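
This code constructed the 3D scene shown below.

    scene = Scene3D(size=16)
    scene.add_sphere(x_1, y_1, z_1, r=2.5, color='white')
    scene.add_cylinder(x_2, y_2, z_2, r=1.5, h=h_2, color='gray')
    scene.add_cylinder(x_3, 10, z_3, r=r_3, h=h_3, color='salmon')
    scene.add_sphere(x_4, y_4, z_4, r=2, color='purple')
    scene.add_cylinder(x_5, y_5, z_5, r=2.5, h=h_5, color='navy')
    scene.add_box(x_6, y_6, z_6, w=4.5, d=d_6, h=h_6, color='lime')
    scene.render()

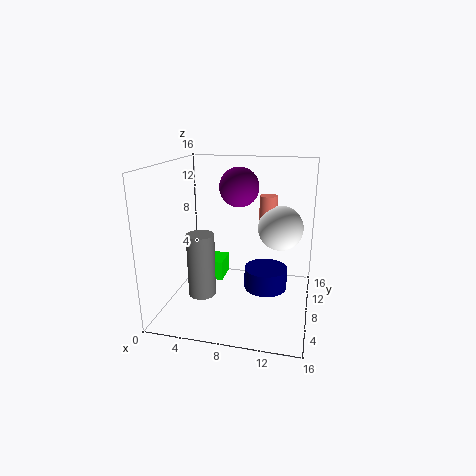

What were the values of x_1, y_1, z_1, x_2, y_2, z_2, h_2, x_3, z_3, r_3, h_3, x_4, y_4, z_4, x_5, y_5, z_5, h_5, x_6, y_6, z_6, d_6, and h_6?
x_1 = 12.5; y_1 = 9.5; z_1 = 9; x_2 = 4.5; y_2 = 5.5; z_2 = 2; h_2 = 7; x_3 = 11; z_3 = 9.5; r_3 = 1; h_3 = 3; x_4 = 8.5; y_4 = 6.5; z_4 = 14; x_5 = 11; y_5 = 9.5; z_5 = 1.5; h_5 = 2.5; x_6 = 0.5; y_6 = 11.5; z_6 = 0.5; d_6 = 3.5; h_6 = 2.5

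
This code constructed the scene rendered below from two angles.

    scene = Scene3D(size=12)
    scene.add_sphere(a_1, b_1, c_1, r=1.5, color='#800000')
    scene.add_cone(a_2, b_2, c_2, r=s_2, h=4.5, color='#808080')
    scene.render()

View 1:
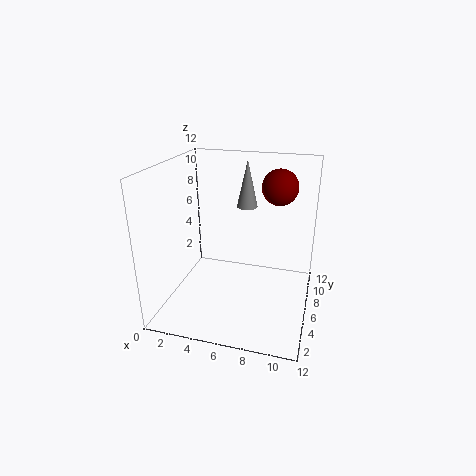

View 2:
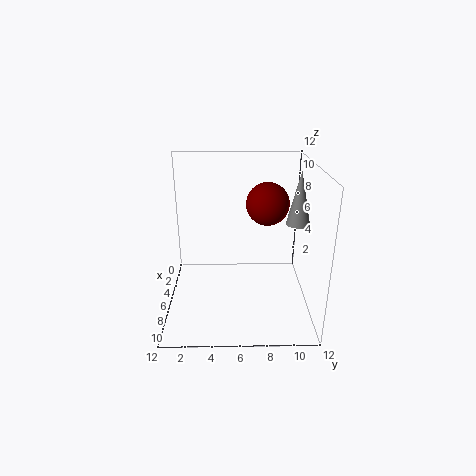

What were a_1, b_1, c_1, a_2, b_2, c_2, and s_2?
a_1 = 9; b_1 = 8; c_1 = 10; a_2 = 5.5; b_2 = 11; c_2 = 7; s_2 = 1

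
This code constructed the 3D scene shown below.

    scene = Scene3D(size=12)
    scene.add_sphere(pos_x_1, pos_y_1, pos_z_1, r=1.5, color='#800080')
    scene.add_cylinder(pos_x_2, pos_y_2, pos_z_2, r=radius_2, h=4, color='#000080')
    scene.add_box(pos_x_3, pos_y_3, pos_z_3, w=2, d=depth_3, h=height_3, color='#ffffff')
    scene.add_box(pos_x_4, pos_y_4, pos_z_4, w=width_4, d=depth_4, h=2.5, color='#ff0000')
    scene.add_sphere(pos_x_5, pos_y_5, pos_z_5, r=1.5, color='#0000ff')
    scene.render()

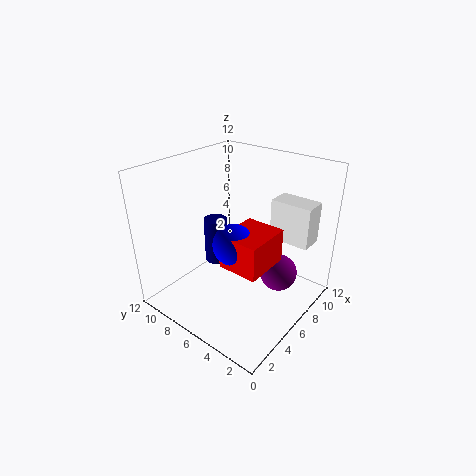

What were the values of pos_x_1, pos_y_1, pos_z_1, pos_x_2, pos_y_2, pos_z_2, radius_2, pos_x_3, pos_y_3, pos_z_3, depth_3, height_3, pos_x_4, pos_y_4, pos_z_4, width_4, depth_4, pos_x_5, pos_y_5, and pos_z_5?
pos_x_1 = 7, pos_y_1 = 2.5, pos_z_1 = 3.5, pos_x_2 = 6, pos_y_2 = 8.5, pos_z_2 = 3, radius_2 = 1, pos_x_3 = 8.5, pos_y_3 = 1, pos_z_3 = 5.5, depth_3 = 3.5, height_3 = 3.5, pos_x_4 = 2, pos_y_4 = 1.5, pos_z_4 = 6, width_4 = 3.5, depth_4 = 3, pos_x_5 = 3, pos_y_5 = 4, pos_z_5 = 7.5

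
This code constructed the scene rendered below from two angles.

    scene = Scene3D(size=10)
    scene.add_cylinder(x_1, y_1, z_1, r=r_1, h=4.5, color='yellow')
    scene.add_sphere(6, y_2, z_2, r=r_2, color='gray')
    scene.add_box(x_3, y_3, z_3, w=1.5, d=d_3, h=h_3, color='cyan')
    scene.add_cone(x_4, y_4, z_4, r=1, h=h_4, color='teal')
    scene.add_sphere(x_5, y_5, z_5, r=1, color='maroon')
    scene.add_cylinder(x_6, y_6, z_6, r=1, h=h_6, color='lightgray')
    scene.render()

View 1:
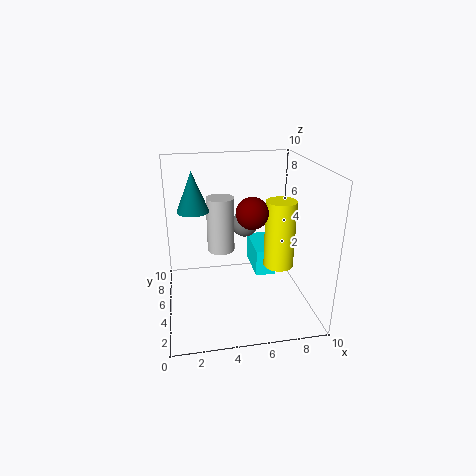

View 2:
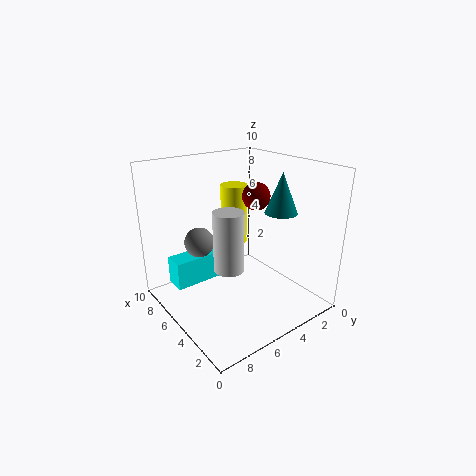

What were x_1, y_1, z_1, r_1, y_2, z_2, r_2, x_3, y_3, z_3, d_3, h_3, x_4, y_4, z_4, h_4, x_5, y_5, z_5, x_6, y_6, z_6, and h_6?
x_1 = 7.5; y_1 = 3.5; z_1 = 3.5; r_1 = 1; y_2 = 7.5; z_2 = 5; r_2 = 1; x_3 = 6.5; y_3 = 5.5; z_3 = 1.5; d_3 = 3.5; h_3 = 2; x_4 = 2; y_4 = 4; z_4 = 7.5; h_4 = 2.5; x_5 = 5.5; y_5 = 3; z_5 = 7.5; x_6 = 4; y_6 = 6.5; z_6 = 3.5; h_6 = 4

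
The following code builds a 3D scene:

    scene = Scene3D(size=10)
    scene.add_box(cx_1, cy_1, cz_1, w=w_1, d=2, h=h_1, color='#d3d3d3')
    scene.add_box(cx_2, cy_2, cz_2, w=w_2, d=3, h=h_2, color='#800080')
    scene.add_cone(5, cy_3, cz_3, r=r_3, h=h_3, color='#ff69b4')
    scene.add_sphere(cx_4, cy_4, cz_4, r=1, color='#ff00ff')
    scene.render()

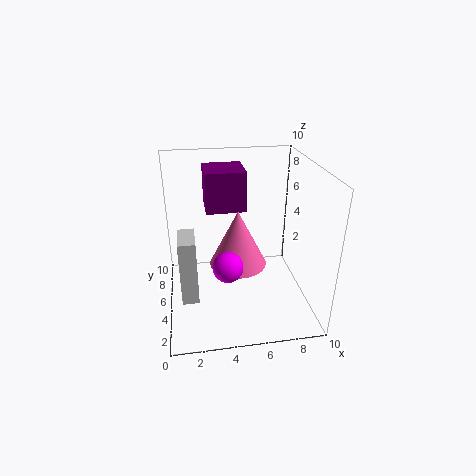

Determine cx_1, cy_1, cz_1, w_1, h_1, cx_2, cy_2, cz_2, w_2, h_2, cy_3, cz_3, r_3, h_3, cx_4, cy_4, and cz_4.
cx_1 = 1
cy_1 = 1
cz_1 = 3
w_1 = 1
h_1 = 4
cx_2 = 3
cy_2 = 7
cz_2 = 6
w_2 = 3
h_2 = 3
cy_3 = 5
cz_3 = 3
r_3 = 2
h_3 = 4
cx_4 = 4
cy_4 = 3
cz_4 = 4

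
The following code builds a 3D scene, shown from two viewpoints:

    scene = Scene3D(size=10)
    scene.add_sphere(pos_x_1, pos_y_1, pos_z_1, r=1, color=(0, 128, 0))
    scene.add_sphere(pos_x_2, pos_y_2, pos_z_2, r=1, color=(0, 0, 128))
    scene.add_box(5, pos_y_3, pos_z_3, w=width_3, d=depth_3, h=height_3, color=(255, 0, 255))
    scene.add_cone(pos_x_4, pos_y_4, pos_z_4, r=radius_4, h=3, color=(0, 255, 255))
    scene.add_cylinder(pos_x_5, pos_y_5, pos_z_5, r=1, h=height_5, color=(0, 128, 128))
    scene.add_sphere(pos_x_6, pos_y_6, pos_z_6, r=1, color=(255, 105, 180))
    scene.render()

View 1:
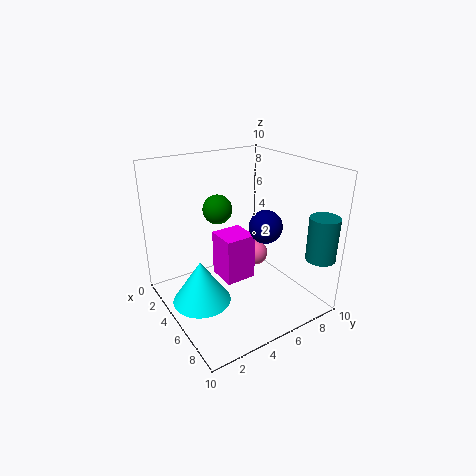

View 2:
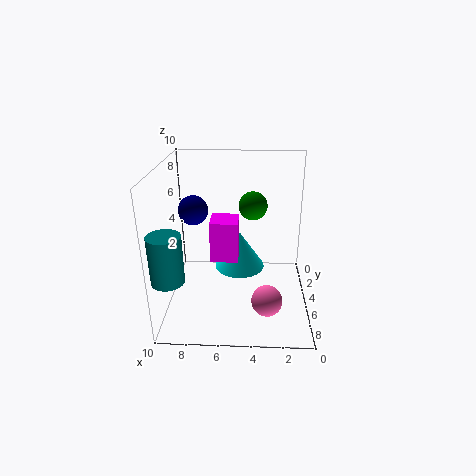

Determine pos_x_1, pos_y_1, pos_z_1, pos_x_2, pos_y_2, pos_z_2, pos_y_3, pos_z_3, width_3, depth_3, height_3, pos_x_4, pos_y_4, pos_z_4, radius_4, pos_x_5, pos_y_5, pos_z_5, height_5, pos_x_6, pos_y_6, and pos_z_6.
pos_x_1 = 4, pos_y_1 = 4, pos_z_1 = 7, pos_x_2 = 8, pos_y_2 = 5, pos_z_2 = 7, pos_y_3 = 3, pos_z_3 = 3, width_3 = 2, depth_3 = 2, height_3 = 3, pos_x_4 = 5, pos_y_4 = 2, pos_z_4 = 1, radius_4 = 2, pos_x_5 = 9, pos_y_5 = 9, pos_z_5 = 4, height_5 = 3, pos_x_6 = 3, pos_y_6 = 8, pos_z_6 = 2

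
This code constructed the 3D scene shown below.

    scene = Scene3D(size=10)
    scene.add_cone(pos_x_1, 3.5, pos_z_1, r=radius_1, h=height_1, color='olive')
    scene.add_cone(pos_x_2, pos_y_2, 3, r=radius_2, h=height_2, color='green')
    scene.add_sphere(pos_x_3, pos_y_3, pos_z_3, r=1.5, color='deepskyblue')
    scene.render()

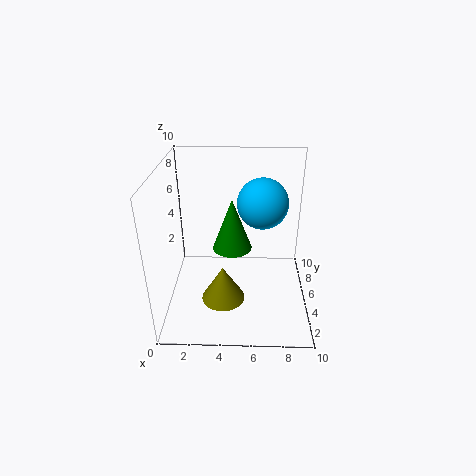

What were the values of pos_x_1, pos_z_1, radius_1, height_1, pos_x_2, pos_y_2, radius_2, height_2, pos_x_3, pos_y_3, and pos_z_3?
pos_x_1 = 4; pos_z_1 = 1; radius_1 = 1.5; height_1 = 2.5; pos_x_2 = 4.5; pos_y_2 = 7; radius_2 = 1.5; height_2 = 4; pos_x_3 = 6.5; pos_y_3 = 3; pos_z_3 = 8.5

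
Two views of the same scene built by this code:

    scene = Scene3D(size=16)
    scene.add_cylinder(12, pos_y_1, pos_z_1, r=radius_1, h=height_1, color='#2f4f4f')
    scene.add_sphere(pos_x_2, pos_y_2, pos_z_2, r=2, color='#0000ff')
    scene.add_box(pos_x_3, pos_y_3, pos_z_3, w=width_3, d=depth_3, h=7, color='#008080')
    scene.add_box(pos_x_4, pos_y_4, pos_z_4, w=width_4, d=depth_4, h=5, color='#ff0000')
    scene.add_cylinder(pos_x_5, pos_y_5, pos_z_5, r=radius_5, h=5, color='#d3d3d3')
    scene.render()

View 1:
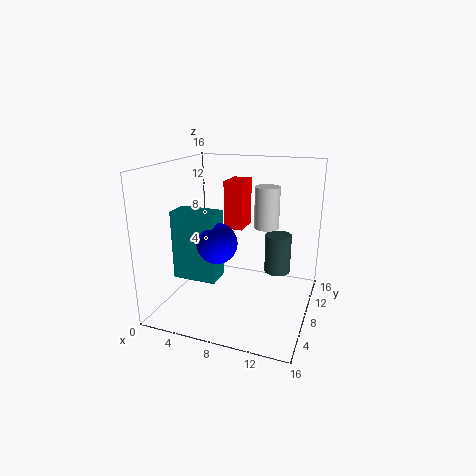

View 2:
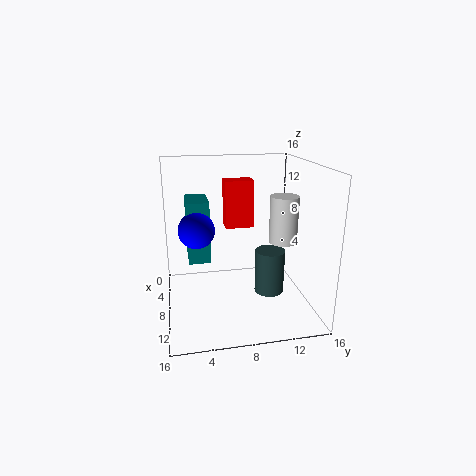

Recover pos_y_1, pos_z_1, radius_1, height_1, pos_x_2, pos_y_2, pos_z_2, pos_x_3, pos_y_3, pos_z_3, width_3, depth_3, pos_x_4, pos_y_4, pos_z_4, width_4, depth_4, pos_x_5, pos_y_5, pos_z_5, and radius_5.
pos_y_1 = 10.5; pos_z_1 = 3.5; radius_1 = 1.5; height_1 = 4.5; pos_x_2 = 7.5; pos_y_2 = 3.5; pos_z_2 = 9; pos_x_3 = 3; pos_y_3 = 2.5; pos_z_3 = 5; width_3 = 4.5; depth_3 = 2.5; pos_x_4 = 7; pos_y_4 = 6.5; pos_z_4 = 9.5; width_4 = 2; depth_4 = 3; pos_x_5 = 10; pos_y_5 = 12.5; pos_z_5 = 8; radius_5 = 1.5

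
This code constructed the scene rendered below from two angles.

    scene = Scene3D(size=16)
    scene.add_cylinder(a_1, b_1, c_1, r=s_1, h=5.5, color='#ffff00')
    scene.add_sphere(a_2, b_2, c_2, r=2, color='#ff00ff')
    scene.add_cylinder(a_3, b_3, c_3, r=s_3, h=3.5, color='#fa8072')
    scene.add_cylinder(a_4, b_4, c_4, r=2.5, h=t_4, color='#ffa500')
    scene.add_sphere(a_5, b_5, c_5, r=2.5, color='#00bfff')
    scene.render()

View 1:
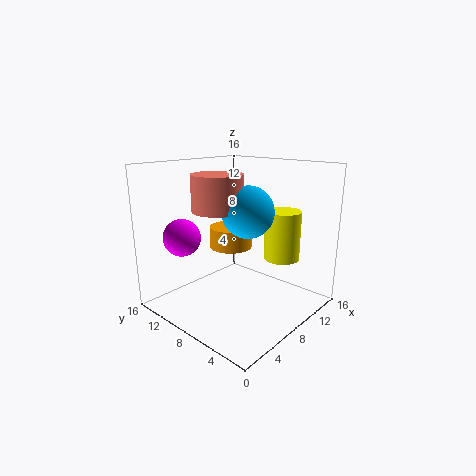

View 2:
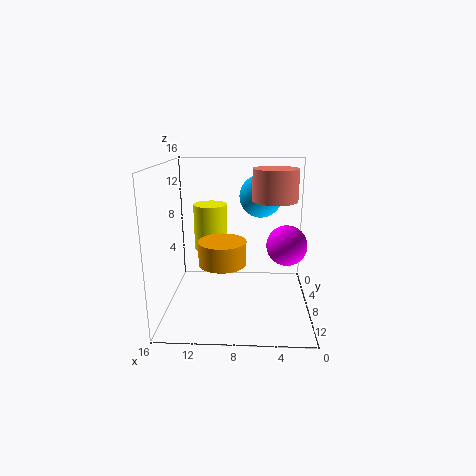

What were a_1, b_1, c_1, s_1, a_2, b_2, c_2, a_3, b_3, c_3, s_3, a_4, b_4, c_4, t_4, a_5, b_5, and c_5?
a_1 = 11.5; b_1 = 4.5; c_1 = 5.5; s_1 = 2; a_2 = 3; b_2 = 11.5; c_2 = 8.5; a_3 = 4; b_3 = 7; c_3 = 12; s_3 = 2.5; a_4 = 9.5; b_4 = 10.5; c_4 = 6; t_4 = 2.5; a_5 = 5.5; b_5 = 4.5; c_5 = 12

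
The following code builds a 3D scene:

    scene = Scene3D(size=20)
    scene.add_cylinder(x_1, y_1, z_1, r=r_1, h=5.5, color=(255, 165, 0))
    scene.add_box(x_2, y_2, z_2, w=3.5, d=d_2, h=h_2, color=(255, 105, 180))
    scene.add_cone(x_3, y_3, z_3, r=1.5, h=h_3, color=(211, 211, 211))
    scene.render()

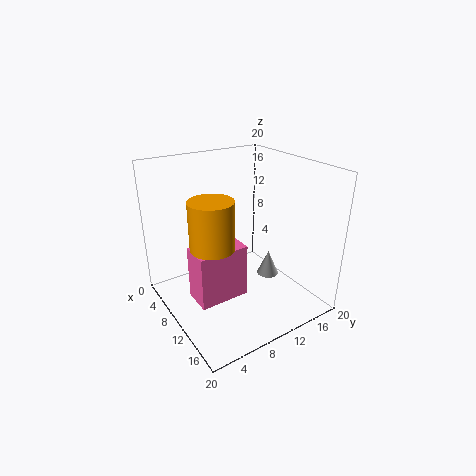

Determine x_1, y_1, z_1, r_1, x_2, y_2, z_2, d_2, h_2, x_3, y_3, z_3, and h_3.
x_1 = 15.5, y_1 = 3, z_1 = 13, r_1 = 2.5, x_2 = 13, y_2 = 1, z_2 = 6, d_2 = 6, h_2 = 6.5, x_3 = 12.5, y_3 = 13.5, z_3 = 4.5, h_3 = 3.5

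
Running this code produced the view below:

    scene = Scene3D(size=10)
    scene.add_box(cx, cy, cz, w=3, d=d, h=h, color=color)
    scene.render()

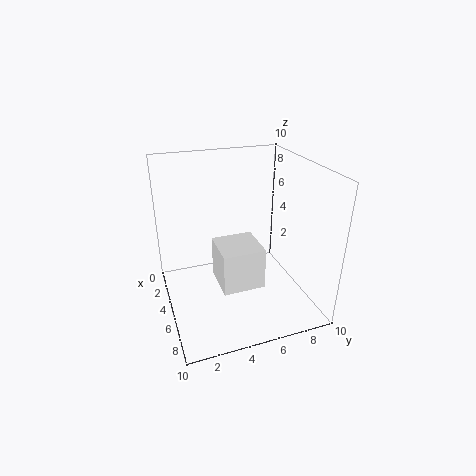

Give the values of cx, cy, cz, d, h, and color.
cx = 3.5
cy = 3.5
cz = 1.5
d = 3
h = 3
color = 'white'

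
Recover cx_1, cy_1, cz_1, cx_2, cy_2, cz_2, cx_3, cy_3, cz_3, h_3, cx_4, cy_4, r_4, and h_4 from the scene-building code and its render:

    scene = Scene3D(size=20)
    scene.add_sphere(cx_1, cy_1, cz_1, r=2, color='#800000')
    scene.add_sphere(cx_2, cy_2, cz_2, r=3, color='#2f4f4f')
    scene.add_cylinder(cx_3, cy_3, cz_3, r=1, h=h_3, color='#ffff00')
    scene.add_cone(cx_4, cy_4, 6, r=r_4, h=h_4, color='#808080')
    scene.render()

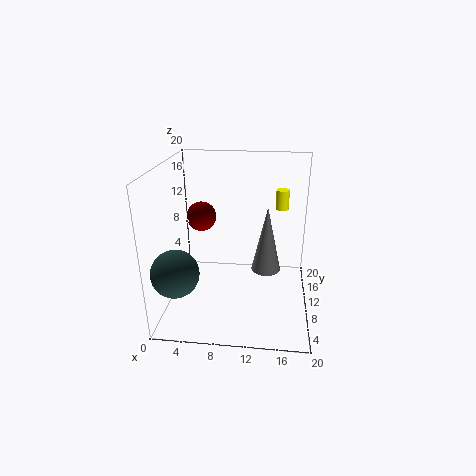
cx_1 = 5; cy_1 = 10; cz_1 = 13; cx_2 = 3; cy_2 = 3; cz_2 = 8; cx_3 = 16; cy_3 = 17; cz_3 = 12; h_3 = 3; cx_4 = 14; cy_4 = 9; r_4 = 2; h_4 = 9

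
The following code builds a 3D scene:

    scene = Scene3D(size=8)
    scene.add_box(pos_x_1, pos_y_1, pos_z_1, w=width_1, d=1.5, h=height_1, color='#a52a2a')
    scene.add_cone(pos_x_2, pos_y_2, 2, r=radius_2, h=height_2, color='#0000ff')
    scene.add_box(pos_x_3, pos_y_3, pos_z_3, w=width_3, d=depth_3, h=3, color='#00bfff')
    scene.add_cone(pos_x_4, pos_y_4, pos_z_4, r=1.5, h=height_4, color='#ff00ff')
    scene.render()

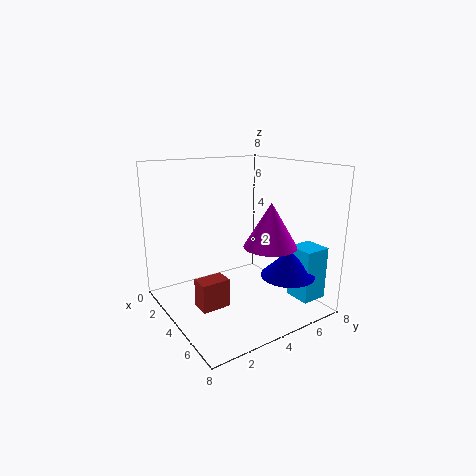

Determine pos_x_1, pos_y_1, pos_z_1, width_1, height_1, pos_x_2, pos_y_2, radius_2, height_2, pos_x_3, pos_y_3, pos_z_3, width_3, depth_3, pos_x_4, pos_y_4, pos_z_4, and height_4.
pos_x_1 = 4.5, pos_y_1 = 1, pos_z_1 = 1, width_1 = 1, height_1 = 1.5, pos_x_2 = 6, pos_y_2 = 6, radius_2 = 1.5, height_2 = 1.5, pos_x_3 = 5.5, pos_y_3 = 6.5, pos_z_3 = 0.5, width_3 = 1.5, depth_3 = 1.5, pos_x_4 = 5, pos_y_4 = 5.5, pos_z_4 = 3.5, height_4 = 2.5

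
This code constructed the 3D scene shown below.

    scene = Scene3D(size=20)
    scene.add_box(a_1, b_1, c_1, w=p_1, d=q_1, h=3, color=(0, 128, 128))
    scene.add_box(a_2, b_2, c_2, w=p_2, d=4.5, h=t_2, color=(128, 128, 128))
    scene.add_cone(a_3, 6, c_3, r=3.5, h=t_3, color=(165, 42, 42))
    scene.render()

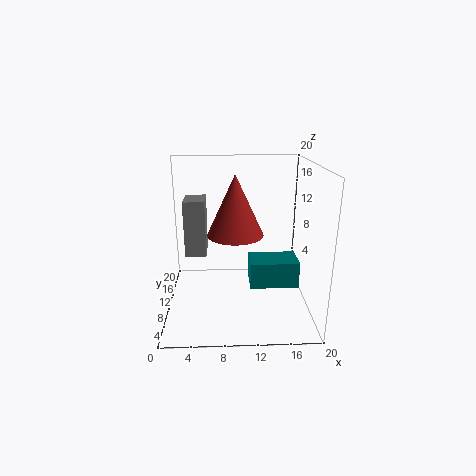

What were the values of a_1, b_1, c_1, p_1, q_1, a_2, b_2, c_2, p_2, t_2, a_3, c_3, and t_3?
a_1 = 11; b_1 = 0.5; c_1 = 7.5; p_1 = 5.5; q_1 = 3.5; a_2 = 2.5; b_2 = 10.5; c_2 = 7; p_2 = 3; t_2 = 8; a_3 = 9.5; c_3 = 12; t_3 = 7.5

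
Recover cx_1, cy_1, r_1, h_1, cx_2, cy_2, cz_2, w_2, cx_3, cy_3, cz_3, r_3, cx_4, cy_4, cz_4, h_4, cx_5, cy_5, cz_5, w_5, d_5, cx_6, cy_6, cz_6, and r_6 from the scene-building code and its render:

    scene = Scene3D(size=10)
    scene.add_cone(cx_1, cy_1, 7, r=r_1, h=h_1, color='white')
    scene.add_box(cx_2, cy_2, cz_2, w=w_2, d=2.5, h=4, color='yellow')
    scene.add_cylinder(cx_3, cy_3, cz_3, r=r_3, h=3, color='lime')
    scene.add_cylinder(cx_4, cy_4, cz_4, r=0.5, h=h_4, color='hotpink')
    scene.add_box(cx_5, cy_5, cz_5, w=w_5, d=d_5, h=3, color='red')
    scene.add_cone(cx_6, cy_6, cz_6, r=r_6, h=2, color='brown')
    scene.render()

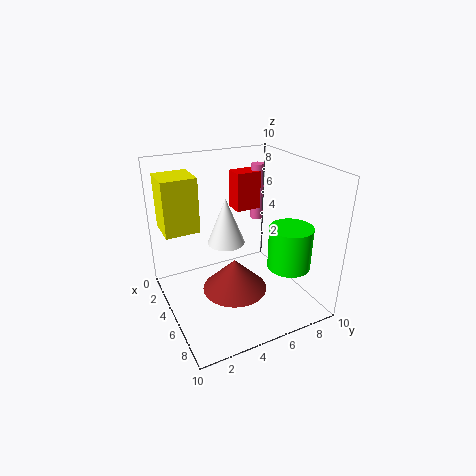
cx_1 = 8.5, cy_1 = 2.5, r_1 = 1, h_1 = 2.5, cx_2 = 0.5, cy_2 = 0.5, cz_2 = 5, w_2 = 2.5, cx_3 = 7, cy_3 = 8, cz_3 = 3, r_3 = 1.5, cx_4 = 1.5, cy_4 = 8.5, cz_4 = 4.5, h_4 = 4.5, cx_5 = 0.5, cy_5 = 6.5, cz_5 = 5.5, w_5 = 1.5, d_5 = 2, cx_6 = 7.5, cy_6 = 3.5, cz_6 = 3, r_6 = 2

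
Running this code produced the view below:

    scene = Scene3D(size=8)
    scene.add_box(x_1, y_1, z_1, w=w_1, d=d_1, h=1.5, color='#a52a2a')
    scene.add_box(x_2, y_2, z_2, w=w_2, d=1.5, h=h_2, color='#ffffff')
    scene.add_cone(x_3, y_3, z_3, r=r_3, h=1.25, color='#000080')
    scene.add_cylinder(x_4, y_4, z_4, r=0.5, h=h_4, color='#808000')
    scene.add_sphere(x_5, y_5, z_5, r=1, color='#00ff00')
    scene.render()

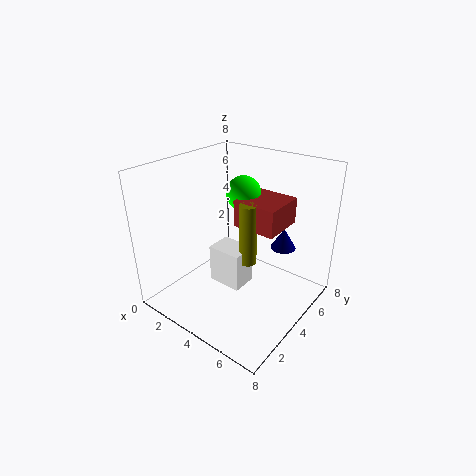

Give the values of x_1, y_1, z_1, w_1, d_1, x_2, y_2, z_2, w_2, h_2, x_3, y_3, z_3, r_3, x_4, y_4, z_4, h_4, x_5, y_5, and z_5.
x_1 = 3.5; y_1 = 4.25; z_1 = 4.5; w_1 = 2.5; d_1 = 2.5; x_2 = 2.5; y_2 = 3.25; z_2 = 1; w_2 = 2; h_2 = 2.25; x_3 = 5.5; y_3 = 6.5; z_3 = 2.75; r_3 = 0.75; x_4 = 4.5; y_4 = 4.25; z_4 = 2.5; h_4 = 3.5; x_5 = 3.25; y_5 = 5.5; z_5 = 6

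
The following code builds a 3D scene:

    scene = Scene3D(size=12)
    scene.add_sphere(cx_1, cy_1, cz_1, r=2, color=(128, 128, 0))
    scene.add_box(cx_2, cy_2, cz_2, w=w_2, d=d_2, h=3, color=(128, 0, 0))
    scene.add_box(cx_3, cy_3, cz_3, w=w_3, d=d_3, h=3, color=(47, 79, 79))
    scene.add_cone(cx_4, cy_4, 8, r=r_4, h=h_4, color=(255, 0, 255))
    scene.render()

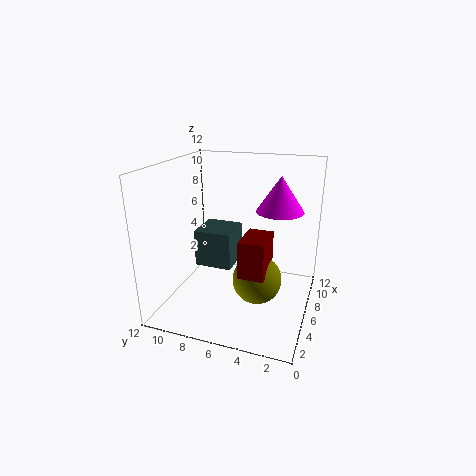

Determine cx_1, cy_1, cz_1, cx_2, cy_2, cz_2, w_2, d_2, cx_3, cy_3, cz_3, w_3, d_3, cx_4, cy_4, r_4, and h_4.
cx_1 = 5; cy_1 = 4; cz_1 = 3; cx_2 = 3; cy_2 = 3; cz_2 = 4; w_2 = 3; d_2 = 2; cx_3 = 4; cy_3 = 6; cz_3 = 4; w_3 = 3; d_3 = 3; cx_4 = 8; cy_4 = 3; r_4 = 2; h_4 = 3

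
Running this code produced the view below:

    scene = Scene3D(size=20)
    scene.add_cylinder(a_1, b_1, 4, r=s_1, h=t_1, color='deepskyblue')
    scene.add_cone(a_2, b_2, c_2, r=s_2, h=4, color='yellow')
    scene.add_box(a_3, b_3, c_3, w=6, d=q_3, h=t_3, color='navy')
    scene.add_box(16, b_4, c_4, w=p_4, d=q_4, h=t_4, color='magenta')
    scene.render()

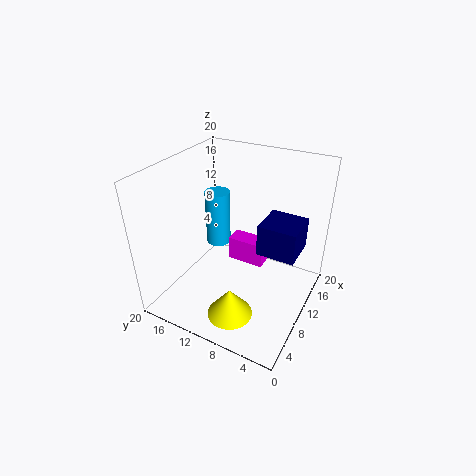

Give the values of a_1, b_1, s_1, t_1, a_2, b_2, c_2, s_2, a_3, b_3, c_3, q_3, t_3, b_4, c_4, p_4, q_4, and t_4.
a_1 = 16, b_1 = 17, s_1 = 2, t_1 = 9, a_2 = 4, b_2 = 8, c_2 = 2, s_2 = 3, a_3 = 14, b_3 = 3, c_3 = 5, q_3 = 6, t_3 = 5, b_4 = 9, c_4 = 1, p_4 = 3, q_4 = 6, t_4 = 4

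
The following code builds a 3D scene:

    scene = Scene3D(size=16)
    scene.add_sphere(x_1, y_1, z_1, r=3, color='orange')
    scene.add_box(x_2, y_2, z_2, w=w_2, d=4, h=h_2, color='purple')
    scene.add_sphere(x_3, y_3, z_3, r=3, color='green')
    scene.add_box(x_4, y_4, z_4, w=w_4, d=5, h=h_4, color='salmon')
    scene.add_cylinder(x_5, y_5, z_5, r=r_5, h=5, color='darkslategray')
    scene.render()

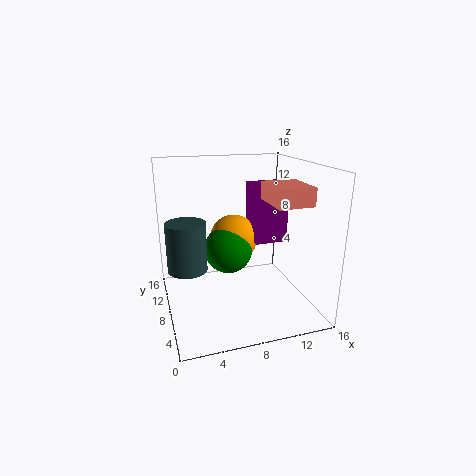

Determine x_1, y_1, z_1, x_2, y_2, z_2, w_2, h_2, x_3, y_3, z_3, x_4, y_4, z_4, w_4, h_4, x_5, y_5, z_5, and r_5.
x_1 = 9, y_1 = 13, z_1 = 6, x_2 = 11, y_2 = 10, z_2 = 6, w_2 = 4, h_2 = 7, x_3 = 8, y_3 = 12, z_3 = 5, x_4 = 11, y_4 = 4, z_4 = 12, w_4 = 4, h_4 = 2, x_5 = 2, y_5 = 6, z_5 = 6, r_5 = 2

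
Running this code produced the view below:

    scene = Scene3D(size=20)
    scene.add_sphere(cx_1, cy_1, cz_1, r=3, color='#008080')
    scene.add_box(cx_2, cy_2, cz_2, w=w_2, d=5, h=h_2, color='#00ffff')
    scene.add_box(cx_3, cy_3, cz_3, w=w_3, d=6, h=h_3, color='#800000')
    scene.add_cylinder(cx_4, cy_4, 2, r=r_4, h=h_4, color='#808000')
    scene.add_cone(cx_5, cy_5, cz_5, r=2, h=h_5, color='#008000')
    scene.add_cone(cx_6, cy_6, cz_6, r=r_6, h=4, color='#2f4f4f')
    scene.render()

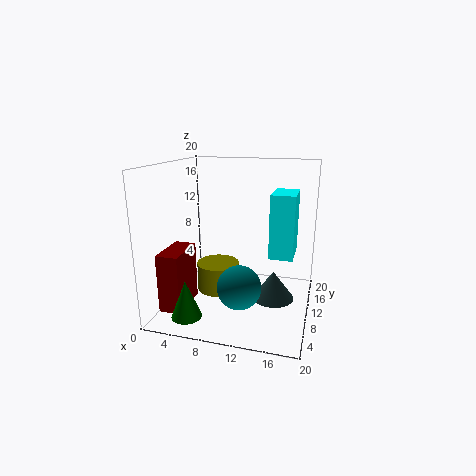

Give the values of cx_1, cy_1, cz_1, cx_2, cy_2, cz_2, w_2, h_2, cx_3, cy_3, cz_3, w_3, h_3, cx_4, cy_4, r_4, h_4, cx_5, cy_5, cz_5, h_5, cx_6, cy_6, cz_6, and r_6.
cx_1 = 11, cy_1 = 7, cz_1 = 4, cx_2 = 15, cy_2 = 6, cz_2 = 9, w_2 = 3, h_2 = 8, cx_3 = 1, cy_3 = 3, cz_3 = 1, w_3 = 3, h_3 = 8, cx_4 = 7, cy_4 = 10, r_4 = 3, h_4 = 4, cx_5 = 5, cy_5 = 3, cz_5 = 1, h_5 = 5, cx_6 = 15, cy_6 = 11, cz_6 = 1, r_6 = 3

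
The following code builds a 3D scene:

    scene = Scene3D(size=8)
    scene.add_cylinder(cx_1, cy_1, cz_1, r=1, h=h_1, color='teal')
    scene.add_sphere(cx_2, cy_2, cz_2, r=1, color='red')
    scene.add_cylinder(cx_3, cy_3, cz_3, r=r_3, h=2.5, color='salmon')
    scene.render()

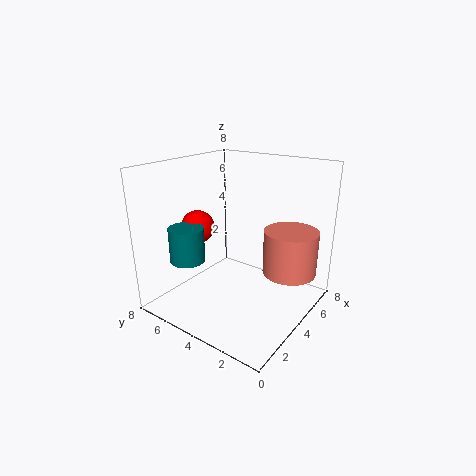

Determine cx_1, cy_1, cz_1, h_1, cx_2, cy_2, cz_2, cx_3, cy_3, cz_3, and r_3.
cx_1 = 2.5, cy_1 = 6.5, cz_1 = 2.5, h_1 = 2, cx_2 = 4, cy_2 = 7, cz_2 = 4, cx_3 = 5.5, cy_3 = 1.5, cz_3 = 2, r_3 = 1.5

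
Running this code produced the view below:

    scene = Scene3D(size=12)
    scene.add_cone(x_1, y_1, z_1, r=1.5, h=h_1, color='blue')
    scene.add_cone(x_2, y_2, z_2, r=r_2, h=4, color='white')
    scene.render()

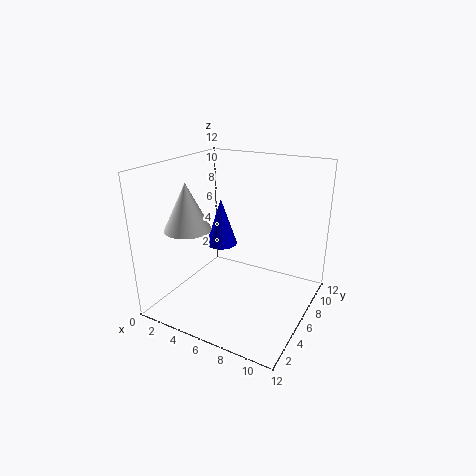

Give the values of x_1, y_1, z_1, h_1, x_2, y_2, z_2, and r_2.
x_1 = 2.5, y_1 = 9, z_1 = 3.5, h_1 = 4.5, x_2 = 2, y_2 = 4.5, z_2 = 6.5, r_2 = 2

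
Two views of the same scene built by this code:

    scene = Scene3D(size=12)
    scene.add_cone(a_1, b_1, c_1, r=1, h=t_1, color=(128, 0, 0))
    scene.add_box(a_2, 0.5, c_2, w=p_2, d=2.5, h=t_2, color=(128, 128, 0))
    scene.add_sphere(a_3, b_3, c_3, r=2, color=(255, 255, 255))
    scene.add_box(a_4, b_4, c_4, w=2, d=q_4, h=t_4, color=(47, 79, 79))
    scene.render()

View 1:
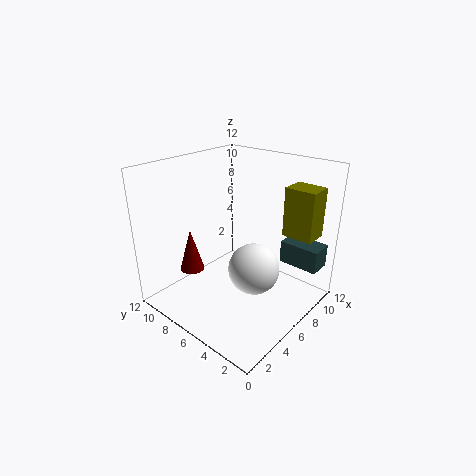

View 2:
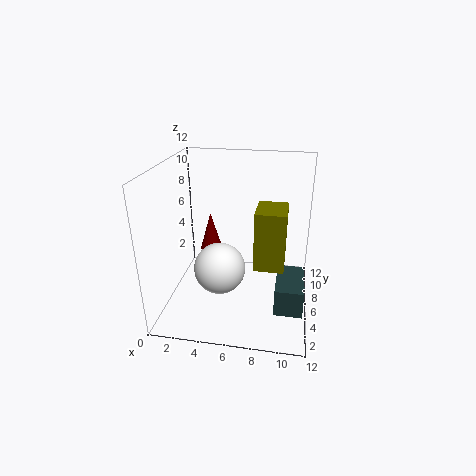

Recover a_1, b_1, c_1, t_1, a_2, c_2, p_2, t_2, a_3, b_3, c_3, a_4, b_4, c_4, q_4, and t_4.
a_1 = 3; b_1 = 8.5; c_1 = 3.5; t_1 = 3.5; a_2 = 8; c_2 = 6.5; p_2 = 2; t_2 = 4; a_3 = 5; b_3 = 3.5; c_3 = 4.5; a_4 = 9.5; b_4 = 0.5; c_4 = 3; q_4 = 3.5; t_4 = 2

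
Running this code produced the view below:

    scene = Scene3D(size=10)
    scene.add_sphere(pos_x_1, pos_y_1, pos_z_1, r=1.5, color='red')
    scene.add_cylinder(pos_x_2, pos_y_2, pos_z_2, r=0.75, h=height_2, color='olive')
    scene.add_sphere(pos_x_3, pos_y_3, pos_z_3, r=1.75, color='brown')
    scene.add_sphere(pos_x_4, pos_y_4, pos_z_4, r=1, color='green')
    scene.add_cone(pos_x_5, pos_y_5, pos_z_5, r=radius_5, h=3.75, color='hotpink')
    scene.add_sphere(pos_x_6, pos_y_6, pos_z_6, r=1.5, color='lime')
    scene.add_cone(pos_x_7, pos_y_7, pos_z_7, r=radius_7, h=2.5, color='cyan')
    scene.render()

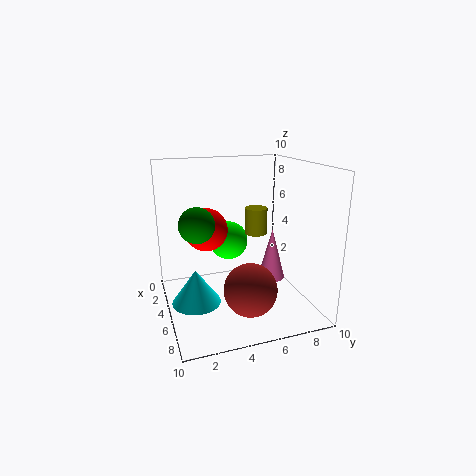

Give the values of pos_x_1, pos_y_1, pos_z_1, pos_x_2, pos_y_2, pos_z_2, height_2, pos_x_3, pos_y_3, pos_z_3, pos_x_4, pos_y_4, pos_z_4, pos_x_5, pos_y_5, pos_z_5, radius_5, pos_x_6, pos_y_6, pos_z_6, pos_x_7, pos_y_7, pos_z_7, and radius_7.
pos_x_1 = 4
pos_y_1 = 3
pos_z_1 = 5.5
pos_x_2 = 5.75
pos_y_2 = 6
pos_z_2 = 5.5
height_2 = 1.75
pos_x_3 = 7.5
pos_y_3 = 5
pos_z_3 = 2.25
pos_x_4 = 8.25
pos_y_4 = 1.5
pos_z_4 = 7.25
pos_x_5 = 4.75
pos_y_5 = 7.75
pos_z_5 = 1.5
radius_5 = 1
pos_x_6 = 2
pos_y_6 = 5.25
pos_z_6 = 3.75
pos_x_7 = 4.5
pos_y_7 = 2
pos_z_7 = 0.25
radius_7 = 1.75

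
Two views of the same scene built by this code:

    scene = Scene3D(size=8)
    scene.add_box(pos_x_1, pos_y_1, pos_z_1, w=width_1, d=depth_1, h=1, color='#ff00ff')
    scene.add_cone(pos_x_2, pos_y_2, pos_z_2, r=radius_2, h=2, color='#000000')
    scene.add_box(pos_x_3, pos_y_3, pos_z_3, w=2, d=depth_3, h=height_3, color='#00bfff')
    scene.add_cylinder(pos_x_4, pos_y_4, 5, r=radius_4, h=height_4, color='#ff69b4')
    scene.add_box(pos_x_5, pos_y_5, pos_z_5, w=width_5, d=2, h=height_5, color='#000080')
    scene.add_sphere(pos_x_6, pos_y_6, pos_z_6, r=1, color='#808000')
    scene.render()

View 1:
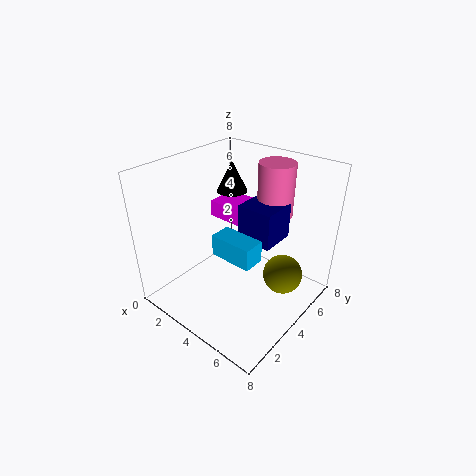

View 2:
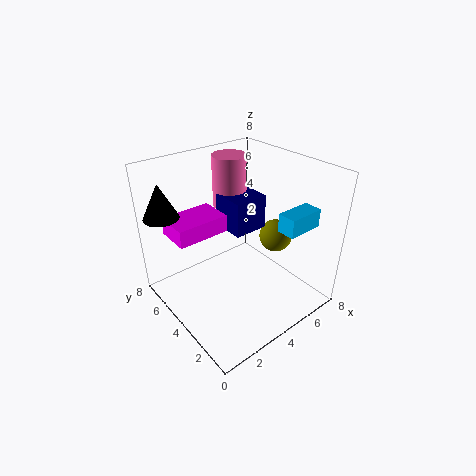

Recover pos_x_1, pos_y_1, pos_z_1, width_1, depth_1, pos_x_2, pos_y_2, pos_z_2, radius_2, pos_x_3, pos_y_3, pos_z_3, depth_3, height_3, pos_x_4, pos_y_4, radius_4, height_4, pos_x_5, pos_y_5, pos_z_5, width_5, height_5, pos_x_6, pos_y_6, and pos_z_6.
pos_x_1 = 1; pos_y_1 = 5; pos_z_1 = 4; width_1 = 3; depth_1 = 2; pos_x_2 = 1; pos_y_2 = 7; pos_z_2 = 5; radius_2 = 1; pos_x_3 = 5; pos_y_3 = 1; pos_z_3 = 5; depth_3 = 1; height_3 = 1; pos_x_4 = 5; pos_y_4 = 6; radius_4 = 1; height_4 = 3; pos_x_5 = 4; pos_y_5 = 4; pos_z_5 = 4; width_5 = 2; height_5 = 2; pos_x_6 = 7; pos_y_6 = 4; pos_z_6 = 3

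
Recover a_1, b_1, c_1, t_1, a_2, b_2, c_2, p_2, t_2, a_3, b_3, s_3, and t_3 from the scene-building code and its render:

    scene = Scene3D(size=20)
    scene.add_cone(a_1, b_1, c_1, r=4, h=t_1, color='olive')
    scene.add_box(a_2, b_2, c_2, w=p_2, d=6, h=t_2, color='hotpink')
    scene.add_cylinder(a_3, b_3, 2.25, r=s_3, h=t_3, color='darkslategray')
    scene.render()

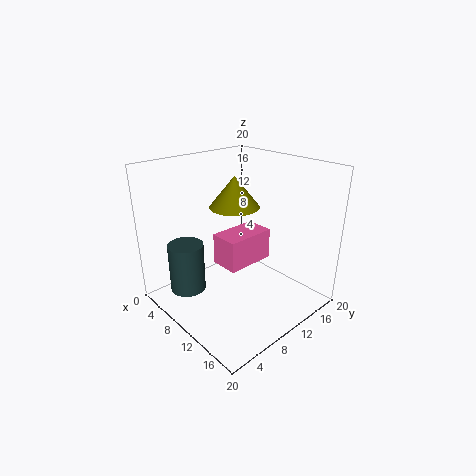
a_1 = 4; b_1 = 14.75; c_1 = 11.75; t_1 = 5; a_2 = 12.25; b_2 = 4; c_2 = 9.5; p_2 = 3.5; t_2 = 3.75; a_3 = 5.5; b_3 = 4.25; s_3 = 2.5; t_3 = 7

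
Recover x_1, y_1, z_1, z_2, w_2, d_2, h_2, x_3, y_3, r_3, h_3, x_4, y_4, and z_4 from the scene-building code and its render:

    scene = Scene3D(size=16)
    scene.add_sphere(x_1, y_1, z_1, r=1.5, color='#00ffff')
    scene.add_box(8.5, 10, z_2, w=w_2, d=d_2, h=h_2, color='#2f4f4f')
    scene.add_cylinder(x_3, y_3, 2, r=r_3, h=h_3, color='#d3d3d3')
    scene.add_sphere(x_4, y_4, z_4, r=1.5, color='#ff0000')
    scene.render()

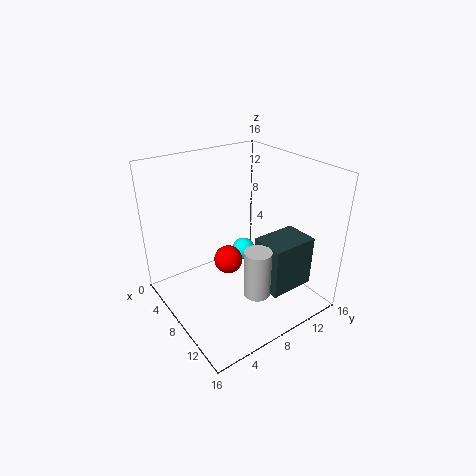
x_1 = 3; y_1 = 12.5; z_1 = 2.5; z_2 = 1.5; w_2 = 4; d_2 = 5.5; h_2 = 6; x_3 = 11; y_3 = 8.5; r_3 = 1.5; h_3 = 5.5; x_4 = 9; y_4 = 6; z_4 = 6.5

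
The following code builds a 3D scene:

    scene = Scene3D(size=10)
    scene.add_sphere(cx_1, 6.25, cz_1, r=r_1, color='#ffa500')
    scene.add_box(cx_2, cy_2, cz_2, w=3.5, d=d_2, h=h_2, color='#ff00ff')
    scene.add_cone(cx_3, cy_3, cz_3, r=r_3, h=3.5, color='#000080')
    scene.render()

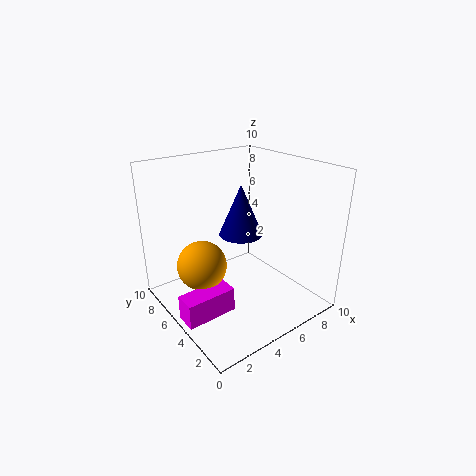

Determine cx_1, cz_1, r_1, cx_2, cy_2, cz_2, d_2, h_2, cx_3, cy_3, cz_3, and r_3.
cx_1 = 2.75
cz_1 = 3
r_1 = 1.75
cx_2 = 0.25
cy_2 = 3.75
cz_2 = 0.25
d_2 = 1.5
h_2 = 1.75
cx_3 = 5.25
cy_3 = 5
cz_3 = 5.25
r_3 = 1.5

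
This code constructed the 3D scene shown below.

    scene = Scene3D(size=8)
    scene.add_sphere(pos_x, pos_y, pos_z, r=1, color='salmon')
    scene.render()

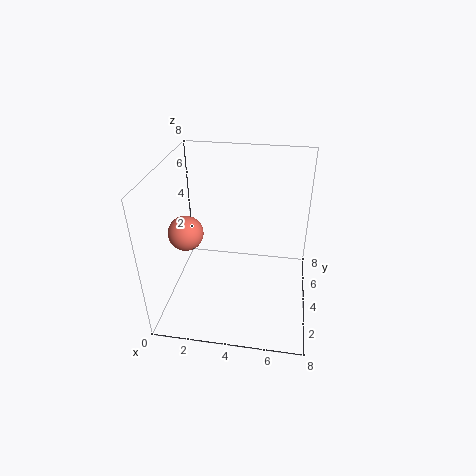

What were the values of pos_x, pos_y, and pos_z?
pos_x = 1
pos_y = 4
pos_z = 4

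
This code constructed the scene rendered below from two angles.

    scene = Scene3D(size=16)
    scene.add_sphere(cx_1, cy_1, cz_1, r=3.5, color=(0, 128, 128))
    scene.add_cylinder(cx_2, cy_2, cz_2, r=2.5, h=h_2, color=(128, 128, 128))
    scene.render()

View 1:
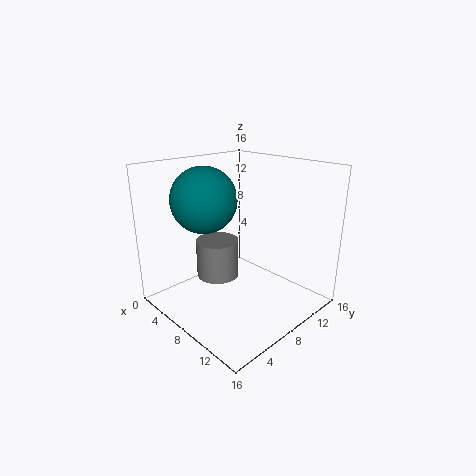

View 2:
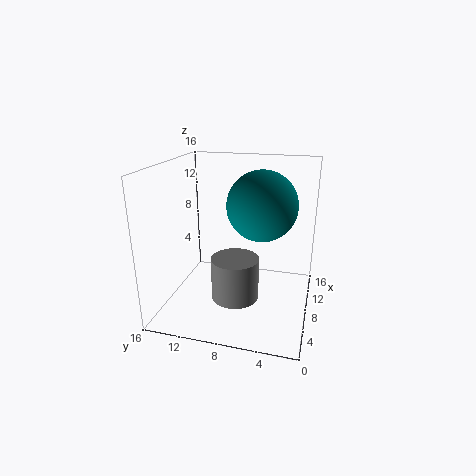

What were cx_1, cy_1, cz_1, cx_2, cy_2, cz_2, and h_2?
cx_1 = 6
cy_1 = 5
cz_1 = 12.5
cx_2 = 5
cy_2 = 7.5
cz_2 = 2.5
h_2 = 4.5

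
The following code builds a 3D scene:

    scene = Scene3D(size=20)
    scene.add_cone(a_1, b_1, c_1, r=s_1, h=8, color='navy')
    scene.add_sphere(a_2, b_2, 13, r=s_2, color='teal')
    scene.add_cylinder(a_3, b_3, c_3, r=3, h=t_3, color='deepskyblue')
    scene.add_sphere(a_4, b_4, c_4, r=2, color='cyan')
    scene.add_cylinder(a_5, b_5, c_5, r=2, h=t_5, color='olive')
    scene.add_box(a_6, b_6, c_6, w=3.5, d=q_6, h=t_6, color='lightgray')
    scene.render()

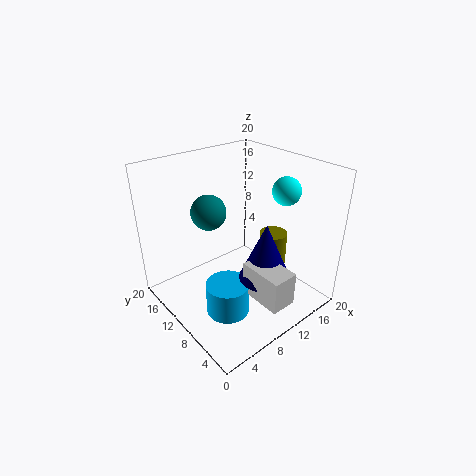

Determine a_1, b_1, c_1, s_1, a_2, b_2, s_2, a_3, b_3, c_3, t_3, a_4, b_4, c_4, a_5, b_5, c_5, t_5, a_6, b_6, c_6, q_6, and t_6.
a_1 = 11; b_1 = 5.5; c_1 = 5.5; s_1 = 3.5; a_2 = 8; b_2 = 14; s_2 = 2.5; a_3 = 6.5; b_3 = 8; c_3 = 0.5; t_3 = 4.5; a_4 = 16.5; b_4 = 7.5; c_4 = 16; a_5 = 15.5; b_5 = 8.5; c_5 = 4.5; t_5 = 5; a_6 = 8; b_6 = 0.5; c_6 = 4; q_6 = 6; t_6 = 4.5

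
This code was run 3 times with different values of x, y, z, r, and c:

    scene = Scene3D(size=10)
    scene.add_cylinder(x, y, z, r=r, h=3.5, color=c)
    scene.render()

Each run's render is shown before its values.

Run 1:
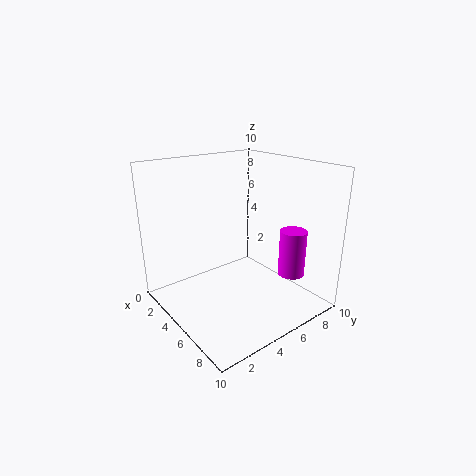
x = 6.5
y = 9
z = 1.5
r = 1
c = 'magenta'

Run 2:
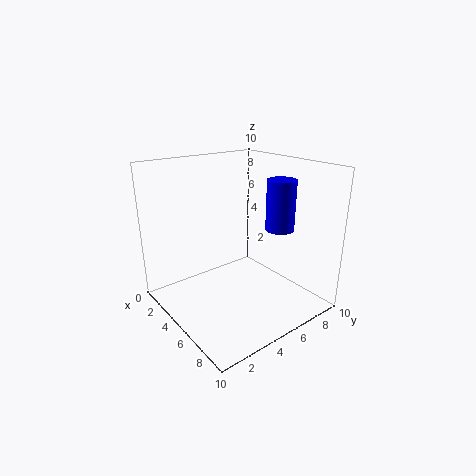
x = 6.5
y = 7.5
z = 5.5
r = 1
c = 'blue'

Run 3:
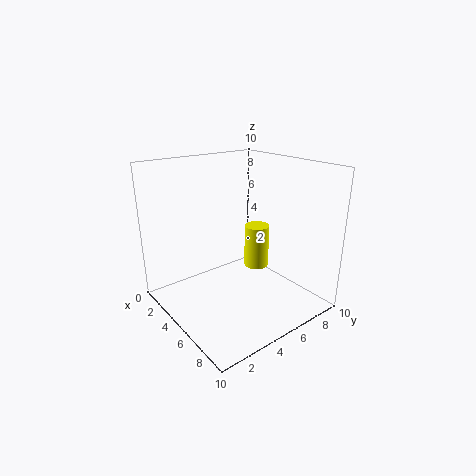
x = 3
y = 8.5
z = 1
r = 1
c = 'yellow'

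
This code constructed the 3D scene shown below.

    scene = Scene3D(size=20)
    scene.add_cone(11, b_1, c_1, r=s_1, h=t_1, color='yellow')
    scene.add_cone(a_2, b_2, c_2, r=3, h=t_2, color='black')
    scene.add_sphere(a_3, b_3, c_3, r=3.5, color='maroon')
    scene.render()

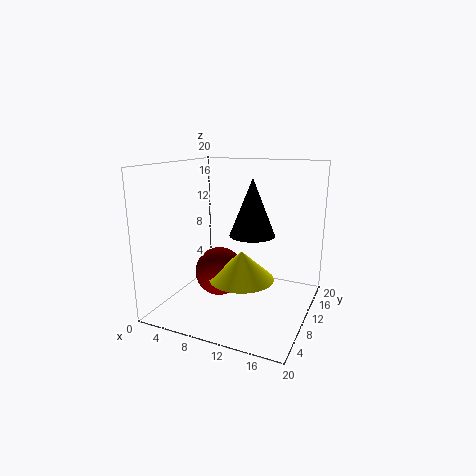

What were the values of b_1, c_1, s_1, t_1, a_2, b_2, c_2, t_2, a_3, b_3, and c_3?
b_1 = 9, c_1 = 4.5, s_1 = 4.5, t_1 = 4, a_2 = 12.5, b_2 = 9, c_2 = 11, t_2 = 7.5, a_3 = 7, b_3 = 10, c_3 = 4.5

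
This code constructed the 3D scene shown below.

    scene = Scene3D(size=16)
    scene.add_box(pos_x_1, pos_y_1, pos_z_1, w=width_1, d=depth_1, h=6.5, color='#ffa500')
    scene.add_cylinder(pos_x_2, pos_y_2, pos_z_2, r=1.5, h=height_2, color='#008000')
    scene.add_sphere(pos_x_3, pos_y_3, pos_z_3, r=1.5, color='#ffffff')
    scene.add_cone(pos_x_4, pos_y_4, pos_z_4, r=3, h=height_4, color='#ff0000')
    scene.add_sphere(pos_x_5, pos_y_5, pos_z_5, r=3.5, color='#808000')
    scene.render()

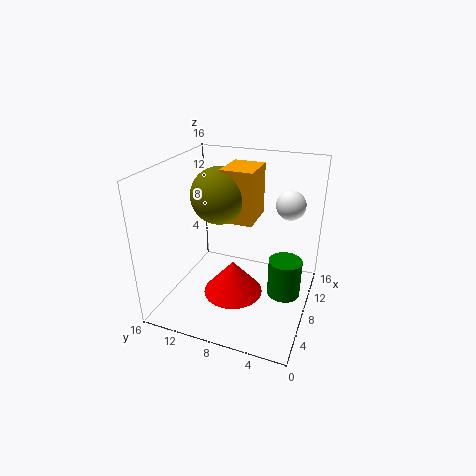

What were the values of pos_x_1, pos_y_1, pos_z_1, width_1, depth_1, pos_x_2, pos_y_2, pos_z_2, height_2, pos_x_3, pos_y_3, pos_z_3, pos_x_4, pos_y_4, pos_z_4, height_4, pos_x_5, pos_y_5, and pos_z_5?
pos_x_1 = 11
pos_y_1 = 7.5
pos_z_1 = 8
width_1 = 5
depth_1 = 4
pos_x_2 = 3
pos_y_2 = 1.5
pos_z_2 = 6
height_2 = 3.5
pos_x_3 = 8.5
pos_y_3 = 2.5
pos_z_3 = 12.5
pos_x_4 = 4
pos_y_4 = 7
pos_z_4 = 4
height_4 = 3.5
pos_x_5 = 12
pos_y_5 = 12
pos_z_5 = 11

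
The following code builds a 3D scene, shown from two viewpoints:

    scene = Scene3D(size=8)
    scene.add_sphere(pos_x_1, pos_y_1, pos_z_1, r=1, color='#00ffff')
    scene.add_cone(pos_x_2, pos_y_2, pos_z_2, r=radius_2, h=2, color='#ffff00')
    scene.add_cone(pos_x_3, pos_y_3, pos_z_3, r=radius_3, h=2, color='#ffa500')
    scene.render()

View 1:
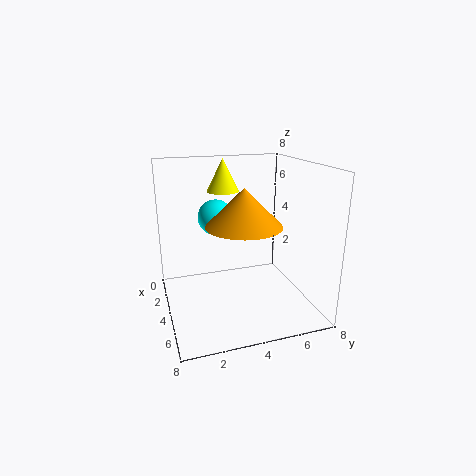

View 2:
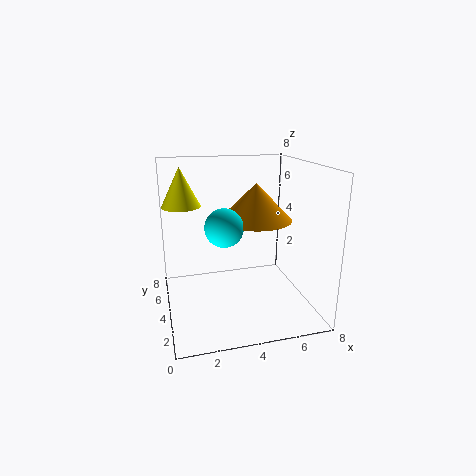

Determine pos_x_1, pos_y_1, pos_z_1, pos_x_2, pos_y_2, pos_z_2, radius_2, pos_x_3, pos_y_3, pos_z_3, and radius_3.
pos_x_1 = 3; pos_y_1 = 3; pos_z_1 = 5; pos_x_2 = 1; pos_y_2 = 4; pos_z_2 = 6; radius_2 = 1; pos_x_3 = 5; pos_y_3 = 4; pos_z_3 = 5; radius_3 = 2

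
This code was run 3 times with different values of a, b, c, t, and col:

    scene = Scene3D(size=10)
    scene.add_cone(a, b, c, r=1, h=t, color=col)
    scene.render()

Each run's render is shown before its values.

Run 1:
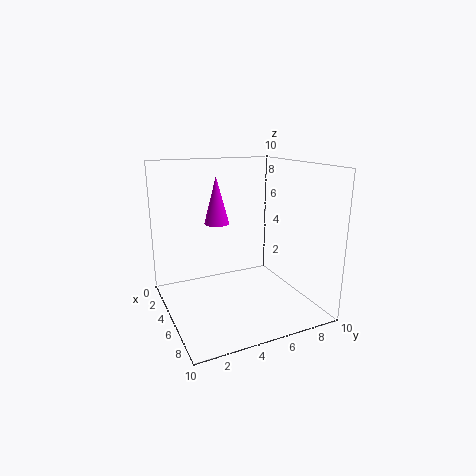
a = 1
b = 5
c = 5
t = 3.75
col = 'magenta'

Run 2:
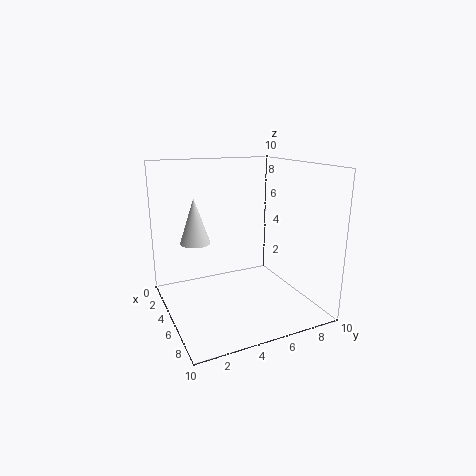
a = 4.75
b = 2
c = 5
t = 3
col = 'white'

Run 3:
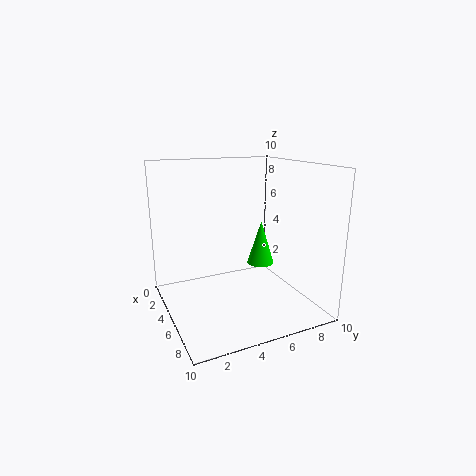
a = 4.25
b = 7.25
c = 2.5
t = 3.25
col = 'lime'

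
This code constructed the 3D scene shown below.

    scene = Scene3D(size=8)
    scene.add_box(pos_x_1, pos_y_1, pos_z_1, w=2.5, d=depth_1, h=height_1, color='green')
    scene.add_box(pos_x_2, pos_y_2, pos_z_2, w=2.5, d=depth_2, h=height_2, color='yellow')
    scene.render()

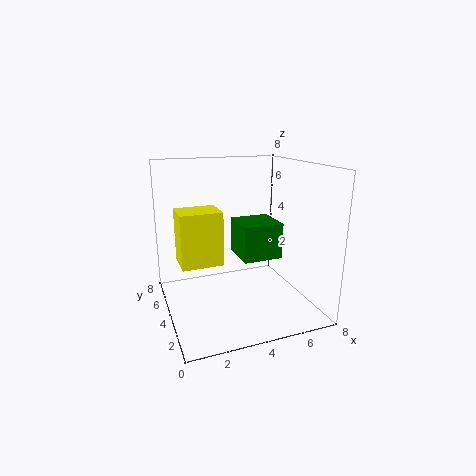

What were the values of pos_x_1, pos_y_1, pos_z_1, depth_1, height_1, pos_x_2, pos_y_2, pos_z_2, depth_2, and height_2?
pos_x_1 = 4.75; pos_y_1 = 4.75; pos_z_1 = 2; depth_1 = 2.5; height_1 = 2.25; pos_x_2 = 1; pos_y_2 = 5; pos_z_2 = 2; depth_2 = 2; height_2 = 3.25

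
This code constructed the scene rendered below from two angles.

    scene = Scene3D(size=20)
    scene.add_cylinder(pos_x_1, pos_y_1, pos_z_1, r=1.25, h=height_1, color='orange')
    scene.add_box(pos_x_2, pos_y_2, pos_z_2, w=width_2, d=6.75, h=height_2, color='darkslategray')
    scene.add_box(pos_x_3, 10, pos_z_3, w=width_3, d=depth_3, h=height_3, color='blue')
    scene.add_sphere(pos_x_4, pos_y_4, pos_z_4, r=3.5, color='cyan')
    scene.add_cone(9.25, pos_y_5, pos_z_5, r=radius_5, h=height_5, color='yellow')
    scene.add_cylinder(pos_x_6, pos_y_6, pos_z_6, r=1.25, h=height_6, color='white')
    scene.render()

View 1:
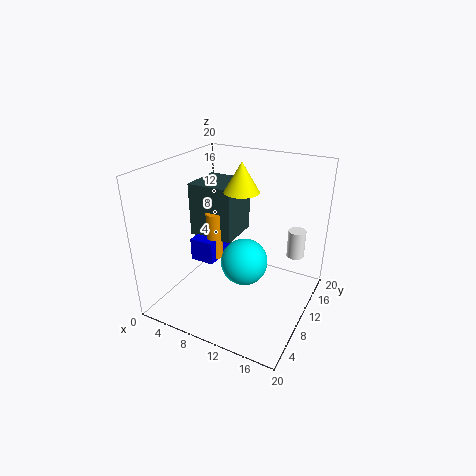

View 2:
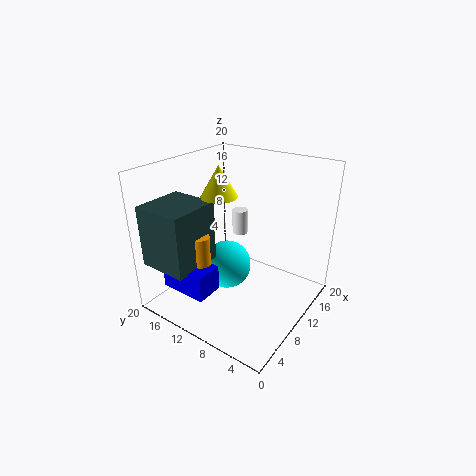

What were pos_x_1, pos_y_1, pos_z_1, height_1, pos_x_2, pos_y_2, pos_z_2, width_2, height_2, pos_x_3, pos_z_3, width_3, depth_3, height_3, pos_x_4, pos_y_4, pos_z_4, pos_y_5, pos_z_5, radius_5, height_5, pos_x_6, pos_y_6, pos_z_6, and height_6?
pos_x_1 = 4.75, pos_y_1 = 12.25, pos_z_1 = 4.5, height_1 = 7.25, pos_x_2 = 0.5, pos_y_2 = 12, pos_z_2 = 7.5, width_2 = 7, height_2 = 8.25, pos_x_3 = 1.75, pos_z_3 = 4.25, width_3 = 3.75, depth_3 = 6.5, height_3 = 3.5, pos_x_4 = 10, pos_y_4 = 12, pos_z_4 = 5, pos_y_5 = 12.5, pos_z_5 = 15.75, radius_5 = 2.5, height_5 = 4.25, pos_x_6 = 17, pos_y_6 = 14.5, pos_z_6 = 6.75, height_6 = 4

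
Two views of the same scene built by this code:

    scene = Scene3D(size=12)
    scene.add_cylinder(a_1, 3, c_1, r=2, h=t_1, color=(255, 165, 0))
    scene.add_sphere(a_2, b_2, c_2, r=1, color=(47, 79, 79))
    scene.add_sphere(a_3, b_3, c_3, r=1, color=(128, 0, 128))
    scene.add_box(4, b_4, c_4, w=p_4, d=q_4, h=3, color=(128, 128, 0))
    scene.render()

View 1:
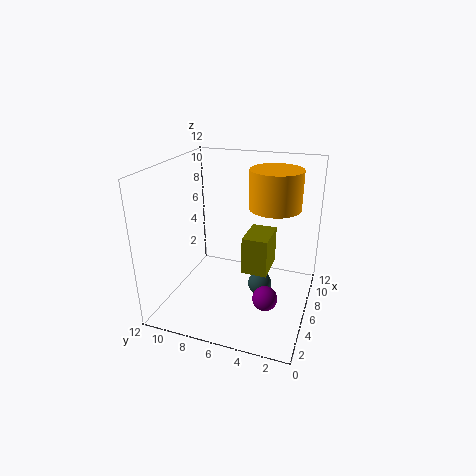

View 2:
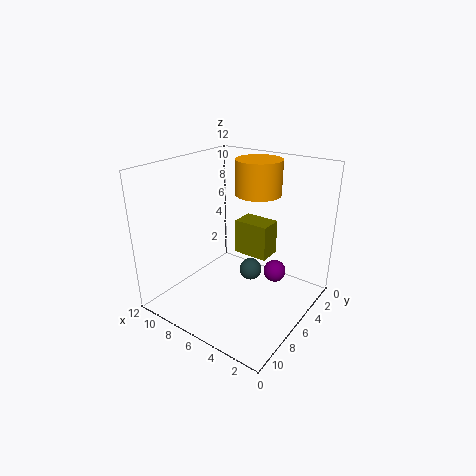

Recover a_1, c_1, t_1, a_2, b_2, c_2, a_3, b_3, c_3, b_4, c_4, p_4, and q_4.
a_1 = 6
c_1 = 9
t_1 = 3
a_2 = 6
b_2 = 4
c_2 = 2
a_3 = 4
b_3 = 3
c_3 = 2
b_4 = 3
c_4 = 4
p_4 = 3
q_4 = 2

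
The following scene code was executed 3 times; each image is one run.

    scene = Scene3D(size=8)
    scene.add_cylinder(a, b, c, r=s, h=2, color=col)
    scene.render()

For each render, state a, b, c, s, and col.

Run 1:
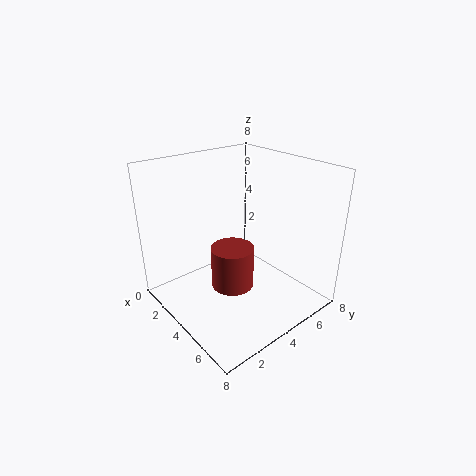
a = 6, b = 2, c = 3, s = 1, col = 'brown'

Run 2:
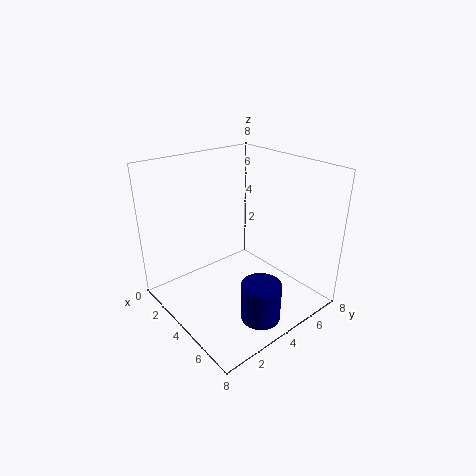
a = 7, b = 3, c = 1, s = 1, col = 'navy'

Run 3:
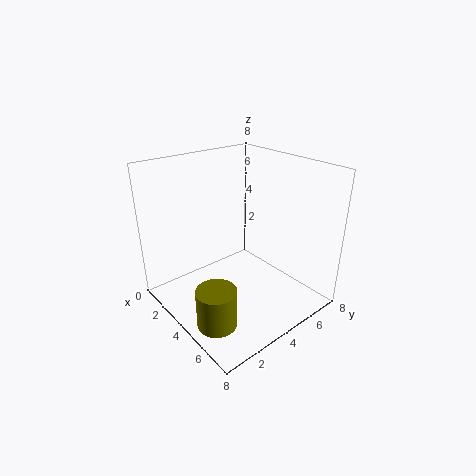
a = 6, b = 1, c = 1, s = 1, col = 'olive'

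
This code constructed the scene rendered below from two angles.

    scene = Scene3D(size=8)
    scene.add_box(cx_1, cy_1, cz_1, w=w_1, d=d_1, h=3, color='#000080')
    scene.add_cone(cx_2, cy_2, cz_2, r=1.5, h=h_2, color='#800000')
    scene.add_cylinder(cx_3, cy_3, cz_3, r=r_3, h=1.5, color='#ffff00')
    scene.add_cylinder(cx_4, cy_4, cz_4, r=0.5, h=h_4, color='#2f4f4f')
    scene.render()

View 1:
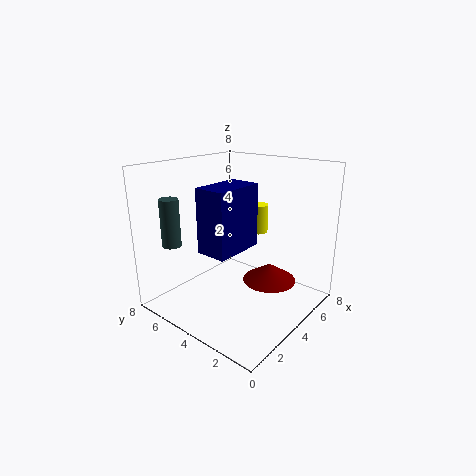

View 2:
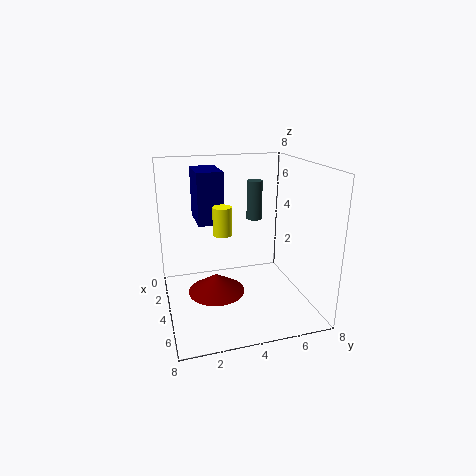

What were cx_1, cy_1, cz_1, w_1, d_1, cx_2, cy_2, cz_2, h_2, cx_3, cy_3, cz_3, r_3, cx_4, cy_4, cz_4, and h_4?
cx_1 = 0.5, cy_1 = 2, cz_1 = 4.5, w_1 = 2.5, d_1 = 1.5, cx_2 = 5, cy_2 = 2.5, cz_2 = 1.5, h_2 = 1, cx_3 = 4.5, cy_3 = 3, cz_3 = 4.5, r_3 = 0.5, cx_4 = 1, cy_4 = 6, cz_4 = 4, h_4 = 2.5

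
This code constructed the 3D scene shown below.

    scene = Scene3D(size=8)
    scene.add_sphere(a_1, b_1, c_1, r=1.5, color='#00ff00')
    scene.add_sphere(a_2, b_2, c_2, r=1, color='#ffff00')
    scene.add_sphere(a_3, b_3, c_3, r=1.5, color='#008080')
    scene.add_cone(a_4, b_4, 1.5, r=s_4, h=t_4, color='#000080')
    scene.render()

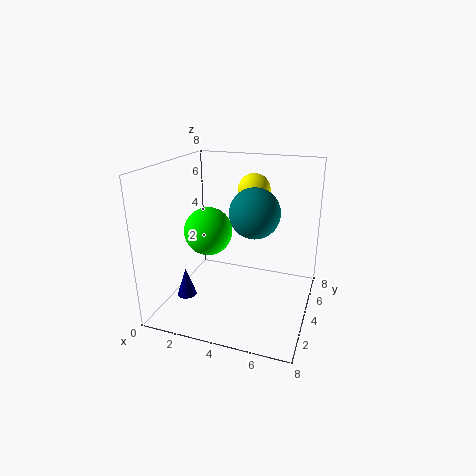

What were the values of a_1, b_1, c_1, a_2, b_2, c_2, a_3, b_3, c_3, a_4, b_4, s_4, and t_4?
a_1 = 1.5; b_1 = 5.5; c_1 = 3.5; a_2 = 4; b_2 = 7; c_2 = 6; a_3 = 4.5; b_3 = 5.5; c_3 = 5; a_4 = 2; b_4 = 1.5; s_4 = 0.5; t_4 = 1.5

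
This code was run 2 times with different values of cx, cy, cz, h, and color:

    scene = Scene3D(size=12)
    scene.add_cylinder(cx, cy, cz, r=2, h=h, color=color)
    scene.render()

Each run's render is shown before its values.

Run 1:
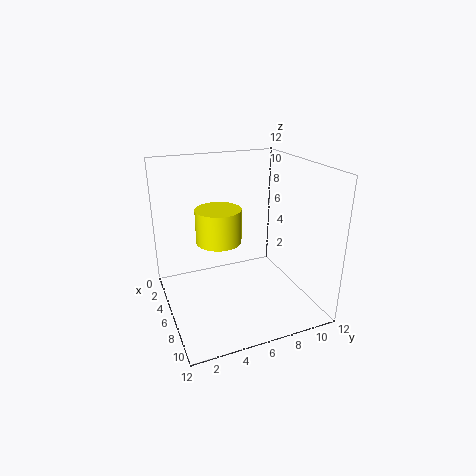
cx = 4; cy = 5; cz = 5; h = 3; color = 'yellow'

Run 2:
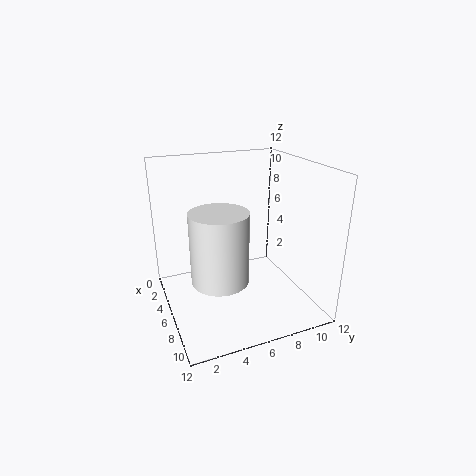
cx = 10; cy = 3; cz = 5; h = 5; color = 'white'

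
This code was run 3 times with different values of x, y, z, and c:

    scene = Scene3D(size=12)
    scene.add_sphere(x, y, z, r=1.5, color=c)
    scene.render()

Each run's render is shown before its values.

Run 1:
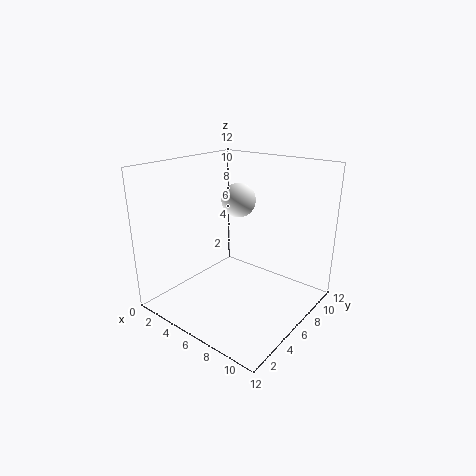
x = 4.5
y = 8
z = 8.5
c = 'white'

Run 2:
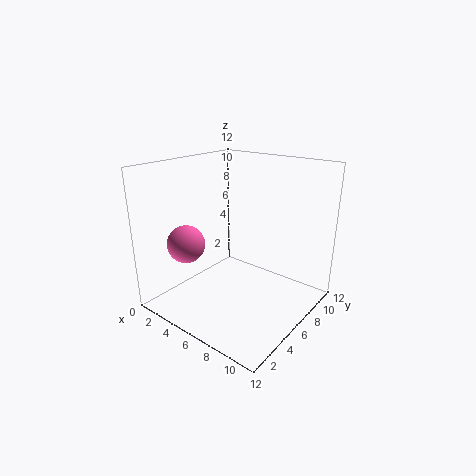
x = 3.5
y = 2.5
z = 6
c = 'hotpink'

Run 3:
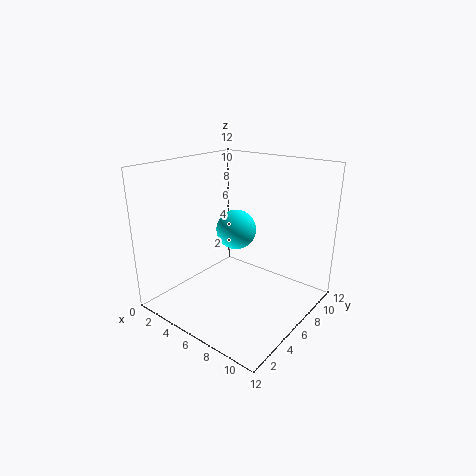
x = 7
y = 4.5
z = 7.5
c = 'cyan'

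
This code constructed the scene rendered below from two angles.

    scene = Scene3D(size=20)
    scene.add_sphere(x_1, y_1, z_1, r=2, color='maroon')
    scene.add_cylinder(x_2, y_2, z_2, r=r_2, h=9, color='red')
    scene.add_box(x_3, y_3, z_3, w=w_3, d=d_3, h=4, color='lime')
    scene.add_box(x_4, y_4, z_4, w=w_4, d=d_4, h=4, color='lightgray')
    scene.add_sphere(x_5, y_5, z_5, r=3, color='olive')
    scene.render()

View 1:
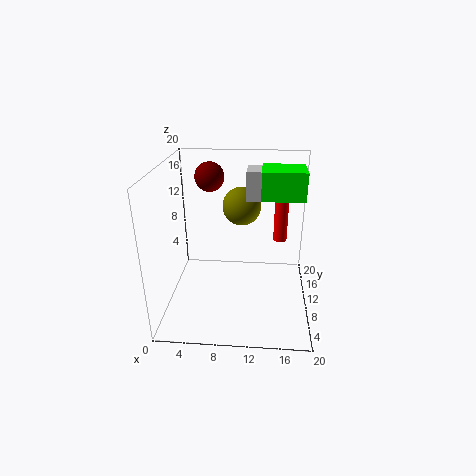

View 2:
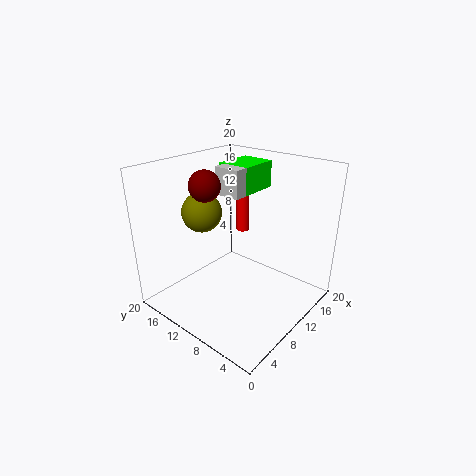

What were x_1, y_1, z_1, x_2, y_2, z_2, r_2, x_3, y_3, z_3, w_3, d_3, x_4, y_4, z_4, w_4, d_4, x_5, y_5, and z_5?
x_1 = 6; y_1 = 12; z_1 = 18; x_2 = 16; y_2 = 14; z_2 = 8; r_2 = 1; x_3 = 13; y_3 = 11; z_3 = 15; w_3 = 6; d_3 = 5; x_4 = 11; y_4 = 11; z_4 = 15; w_4 = 2; d_4 = 4; x_5 = 10; y_5 = 17; z_5 = 12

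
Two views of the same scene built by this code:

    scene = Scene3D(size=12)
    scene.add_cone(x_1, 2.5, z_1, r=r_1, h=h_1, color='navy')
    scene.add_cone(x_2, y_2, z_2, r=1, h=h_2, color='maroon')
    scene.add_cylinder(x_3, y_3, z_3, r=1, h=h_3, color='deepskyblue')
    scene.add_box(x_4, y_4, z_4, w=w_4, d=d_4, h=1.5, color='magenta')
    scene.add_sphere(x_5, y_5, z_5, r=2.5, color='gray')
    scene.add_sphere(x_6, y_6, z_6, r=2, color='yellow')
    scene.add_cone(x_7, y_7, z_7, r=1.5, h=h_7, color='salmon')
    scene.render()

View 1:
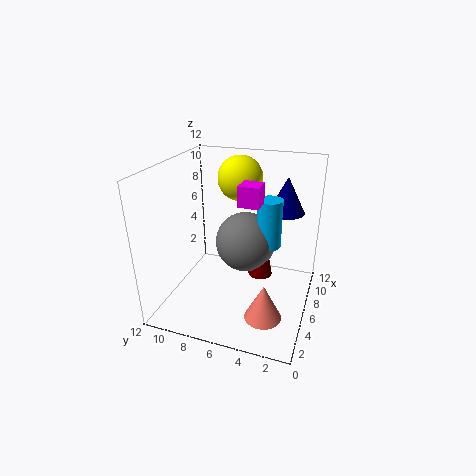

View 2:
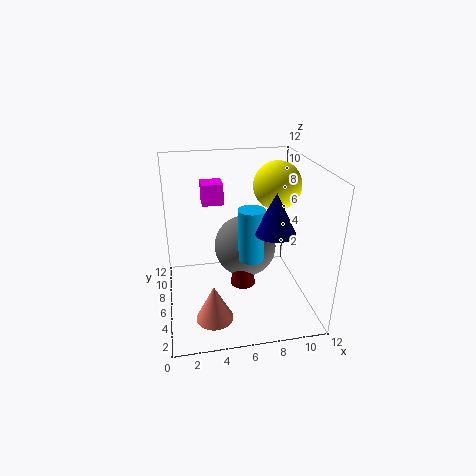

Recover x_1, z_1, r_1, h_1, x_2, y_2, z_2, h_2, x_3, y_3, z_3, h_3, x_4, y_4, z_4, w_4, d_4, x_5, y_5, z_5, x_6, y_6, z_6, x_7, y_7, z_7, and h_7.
x_1 = 8
z_1 = 8
r_1 = 1.5
h_1 = 3
x_2 = 6
y_2 = 4
z_2 = 3
h_2 = 5
x_3 = 6.5
y_3 = 3.5
z_3 = 5.5
h_3 = 4
x_4 = 3
y_4 = 3.5
z_4 = 10
w_4 = 1.5
d_4 = 1.5
x_5 = 6.5
y_5 = 5.5
z_5 = 5.5
x_6 = 9.5
y_6 = 7
z_6 = 10
x_7 = 3.5
y_7 = 3
z_7 = 0.5
h_7 = 3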